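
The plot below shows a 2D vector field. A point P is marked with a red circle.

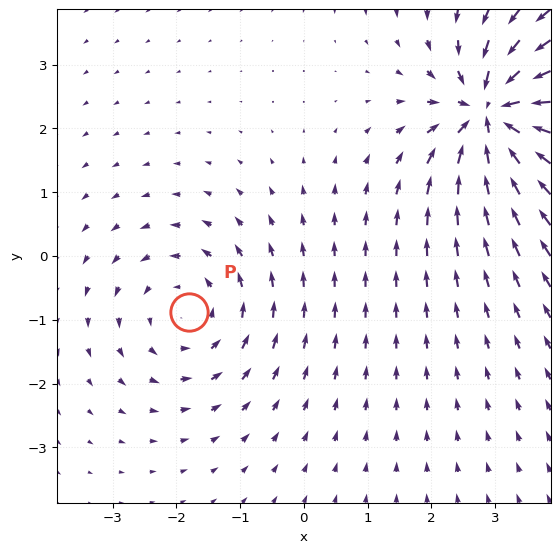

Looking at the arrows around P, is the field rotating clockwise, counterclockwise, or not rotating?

Near P at (-1.8, -0.9) the arrows circulate counterclockwise. The curl (z-component) there is about +3; positive curl means counterclockwise rotation.

counterclockwise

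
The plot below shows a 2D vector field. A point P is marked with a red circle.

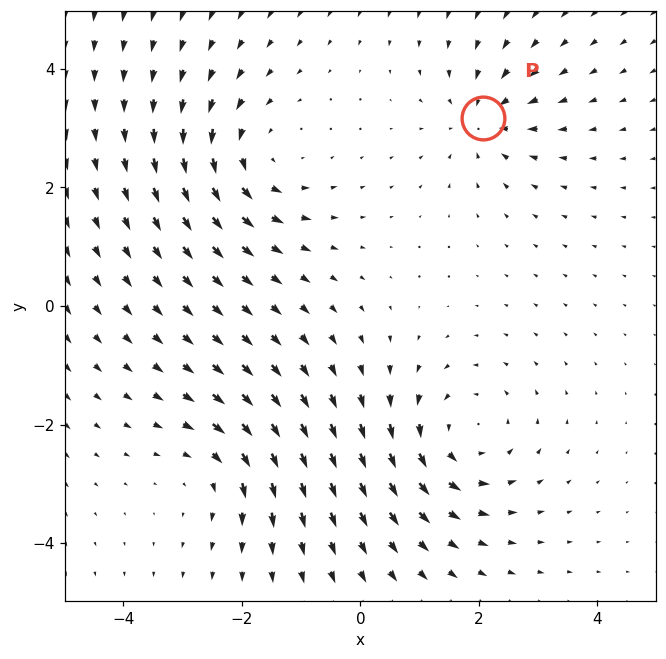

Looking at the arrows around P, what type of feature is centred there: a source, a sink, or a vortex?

sink

At P (2.1, 3.2) the arrows converge inward. Divergence about -4, curl ≈0 — negative divergence with near-zero curl is a sink.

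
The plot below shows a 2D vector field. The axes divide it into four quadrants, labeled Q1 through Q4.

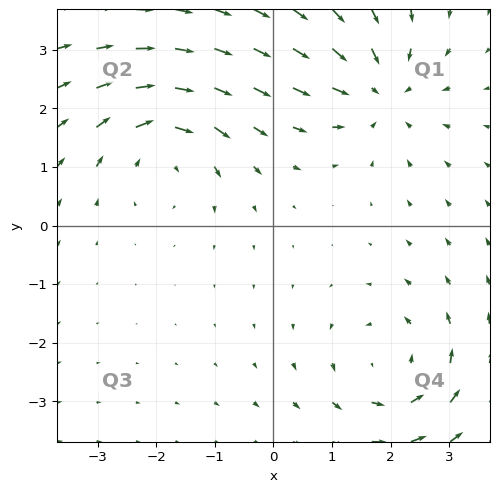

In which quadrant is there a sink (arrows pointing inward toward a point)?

Q1

The sink sits at approximately (1.8, 2.3), which lies in quadrant Q1. The divergence there is about -5, negative as expected for a sink.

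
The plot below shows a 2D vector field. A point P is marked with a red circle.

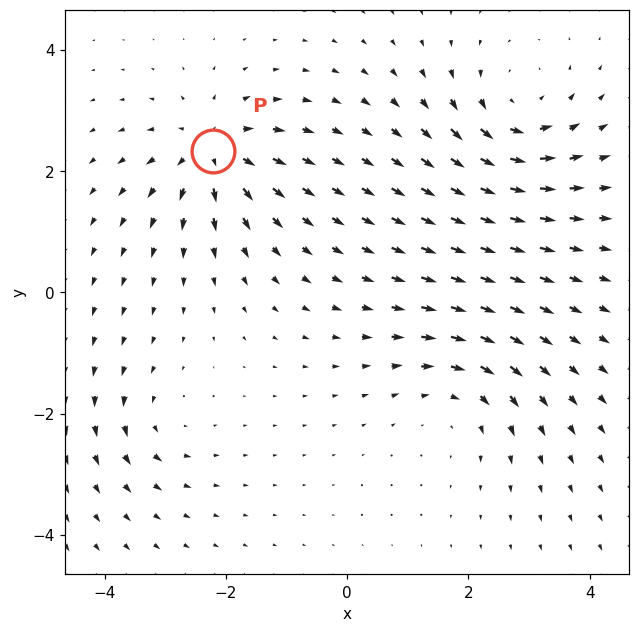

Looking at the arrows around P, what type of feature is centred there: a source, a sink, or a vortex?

source

At P (-2.2, 2.3) the arrows spread outward. Divergence about +6, curl ≈0 — positive divergence with near-zero curl is a source.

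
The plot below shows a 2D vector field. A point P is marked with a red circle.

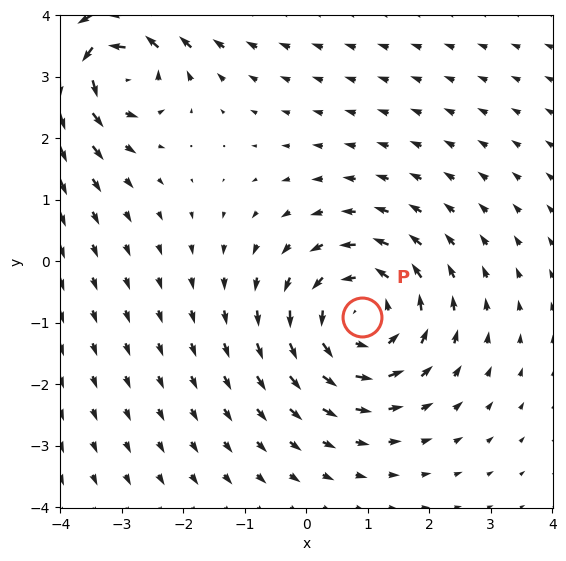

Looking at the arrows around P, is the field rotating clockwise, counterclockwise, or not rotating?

counterclockwise

Near P at (0.9, -0.9) the arrows circulate counterclockwise. The curl (z-component) there is about +3; positive curl means counterclockwise rotation.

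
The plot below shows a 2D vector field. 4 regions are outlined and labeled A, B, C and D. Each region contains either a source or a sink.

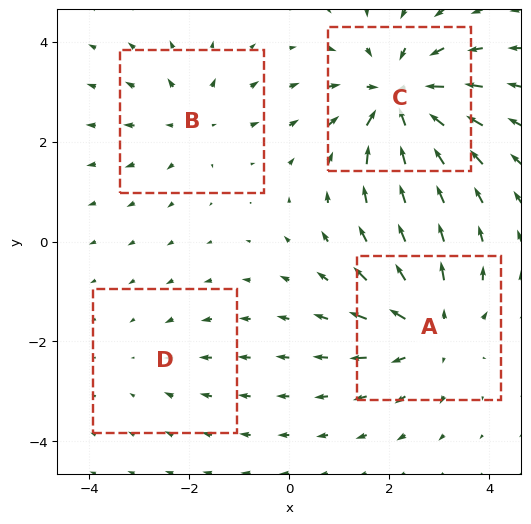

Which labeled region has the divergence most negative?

C

Divergence at each region's feature centre — A: about +5, B: about +3, C: about -7, D: about -2. Region C is most negative.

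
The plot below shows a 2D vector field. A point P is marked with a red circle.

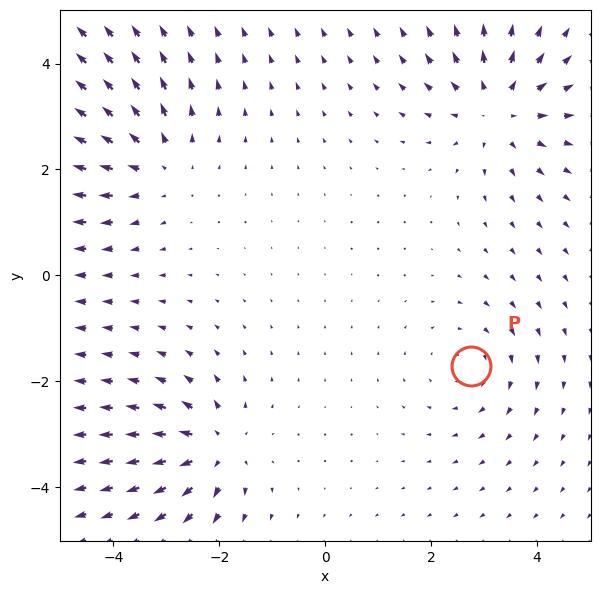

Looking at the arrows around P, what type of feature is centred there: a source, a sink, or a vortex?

vortex

At P (2.7, -1.7) the arrows circulate clockwise. Divergence ≈0, curl about -3 — near-zero divergence with nonzero curl is a vortex.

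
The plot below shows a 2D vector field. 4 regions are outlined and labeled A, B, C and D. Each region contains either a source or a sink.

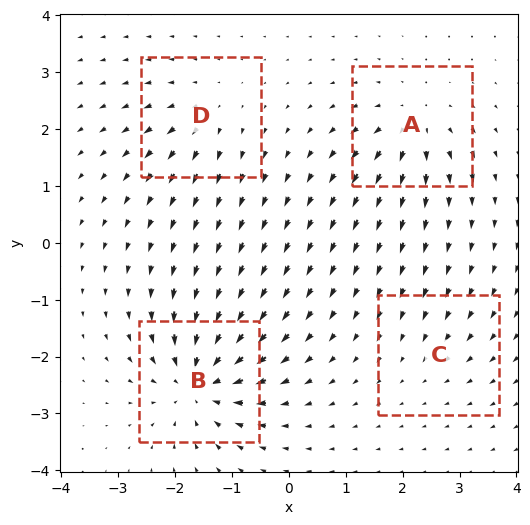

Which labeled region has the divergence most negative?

B

Divergence at each region's feature centre — A: about +6, B: about -9, C: about -3, D: about +4. Region B is most negative.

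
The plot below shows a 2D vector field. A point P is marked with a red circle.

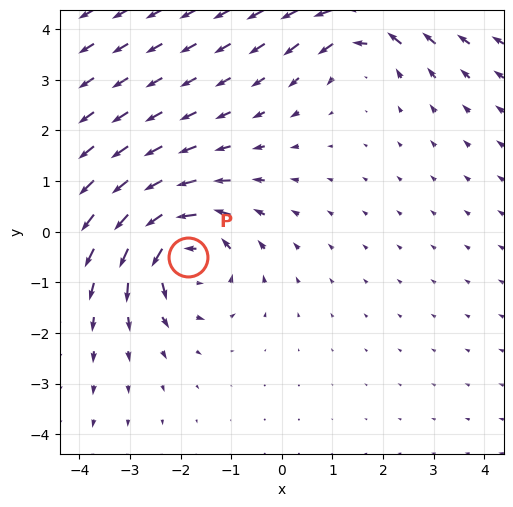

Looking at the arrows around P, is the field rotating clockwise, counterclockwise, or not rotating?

counterclockwise

Near P at (-1.9, -0.5) the arrows circulate counterclockwise. The curl (z-component) there is about +4; positive curl means counterclockwise rotation.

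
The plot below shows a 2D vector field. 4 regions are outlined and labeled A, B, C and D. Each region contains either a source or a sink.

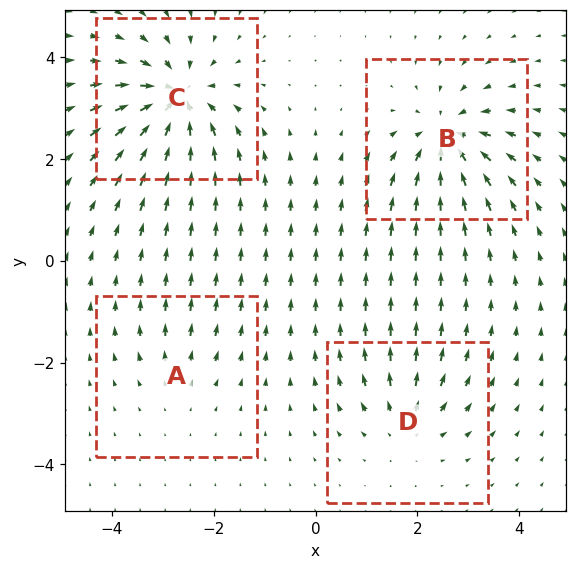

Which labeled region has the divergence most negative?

C

Divergence at each region's feature centre — A: about +2, B: about -7, C: about -8, D: about +4. Region C is most negative.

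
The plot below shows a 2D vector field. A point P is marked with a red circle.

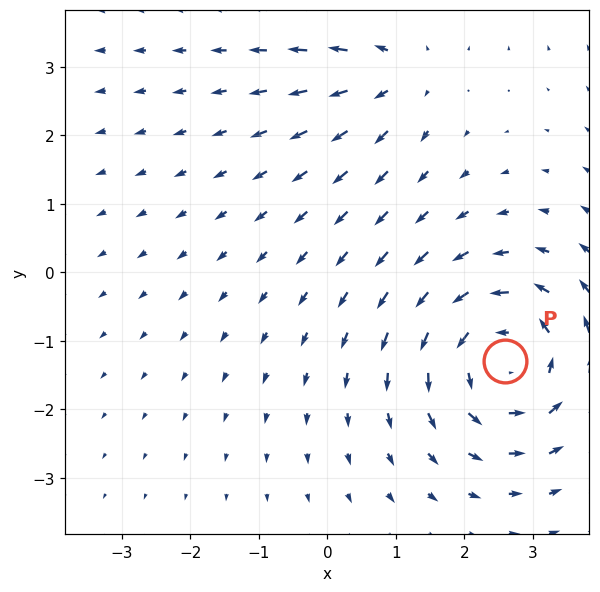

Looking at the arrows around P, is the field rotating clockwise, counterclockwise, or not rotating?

Near P at (2.6, -1.3) the arrows circulate counterclockwise. The curl (z-component) there is about +4; positive curl means counterclockwise rotation.

counterclockwise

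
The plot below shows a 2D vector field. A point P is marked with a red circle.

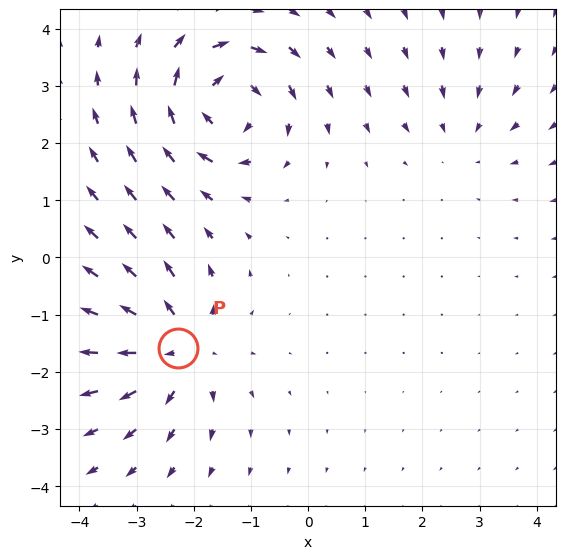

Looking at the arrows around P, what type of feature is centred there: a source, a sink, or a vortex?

source

At P (-2.3, -1.6) the arrows spread outward. Divergence about +5, curl ≈0 — positive divergence with near-zero curl is a source.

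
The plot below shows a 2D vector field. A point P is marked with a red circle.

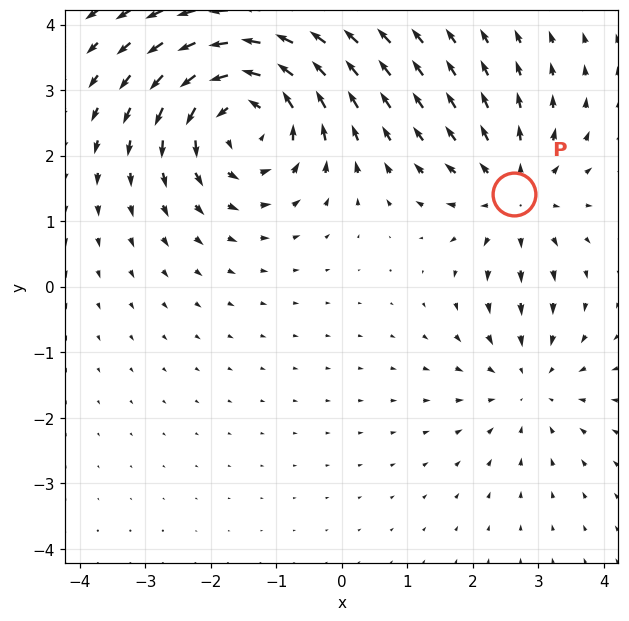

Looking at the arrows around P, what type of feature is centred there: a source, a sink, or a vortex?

At P (2.6, 1.4) the arrows spread outward. Divergence about +3, curl ≈0 — positive divergence with near-zero curl is a source.

source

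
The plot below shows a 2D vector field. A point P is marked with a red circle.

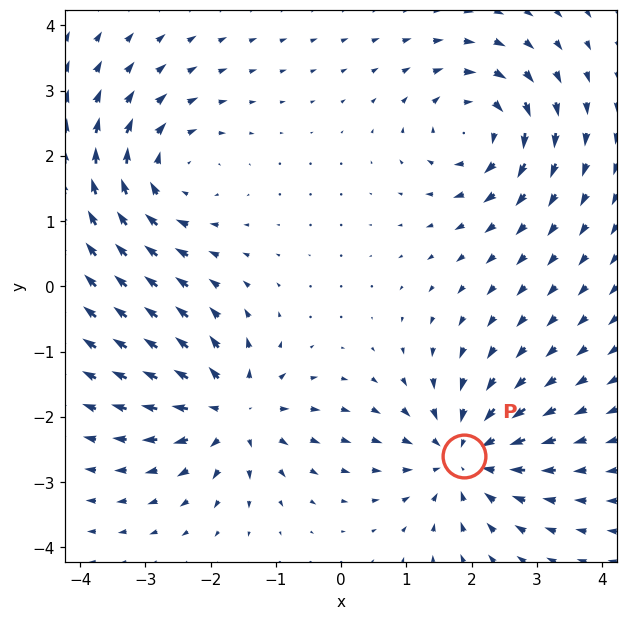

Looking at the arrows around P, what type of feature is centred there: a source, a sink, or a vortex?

At P (1.9, -2.6) the arrows converge inward. Divergence about -6, curl ≈0 — negative divergence with near-zero curl is a sink.

sink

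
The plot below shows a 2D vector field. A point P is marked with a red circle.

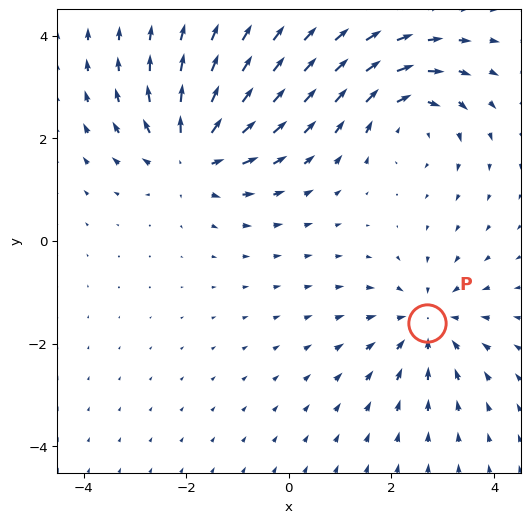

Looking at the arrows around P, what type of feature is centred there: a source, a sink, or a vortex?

sink

At P (2.7, -1.6) the arrows converge inward. Divergence about -3, curl ≈0 — negative divergence with near-zero curl is a sink.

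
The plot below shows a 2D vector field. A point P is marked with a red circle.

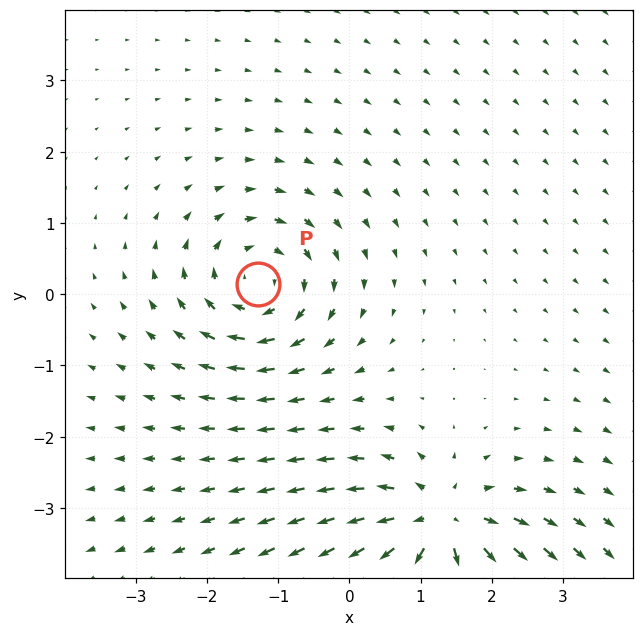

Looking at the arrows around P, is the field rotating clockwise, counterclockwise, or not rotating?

Near P at (-1.3, 0.1) the arrows circulate clockwise. The curl (z-component) there is about -5; negative curl means clockwise rotation.

clockwise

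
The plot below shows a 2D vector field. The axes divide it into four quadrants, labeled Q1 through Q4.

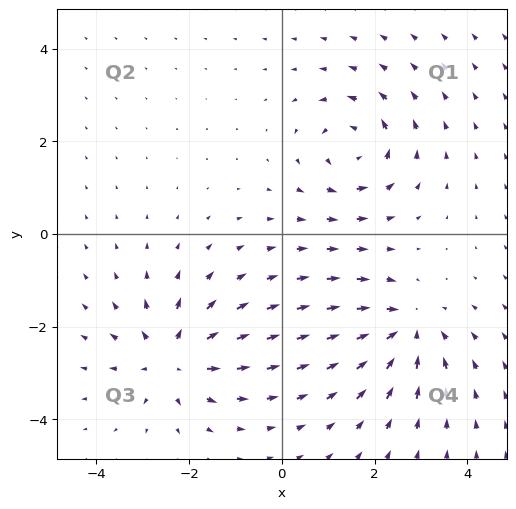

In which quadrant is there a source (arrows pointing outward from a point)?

The source sits at approximately (-2.3, -2.7), which lies in quadrant Q3. The divergence there is about +5, positive as expected for a source.

Q3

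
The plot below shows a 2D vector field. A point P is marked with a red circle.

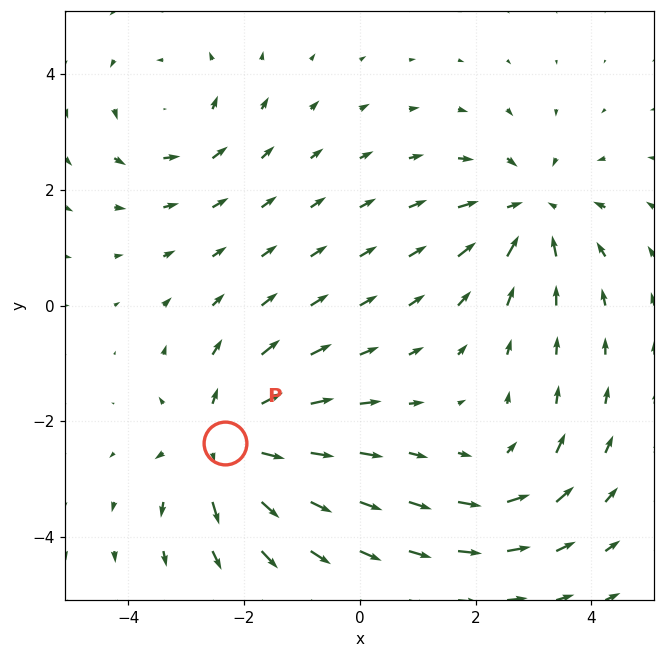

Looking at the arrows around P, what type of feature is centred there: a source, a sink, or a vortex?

source

At P (-2.3, -2.4) the arrows spread outward. Divergence about +5, curl ≈0 — positive divergence with near-zero curl is a source.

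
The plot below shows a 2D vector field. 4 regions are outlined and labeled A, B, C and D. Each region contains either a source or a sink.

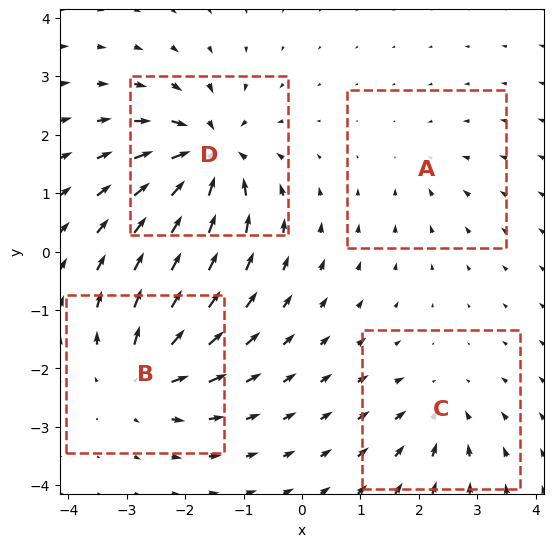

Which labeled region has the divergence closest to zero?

A

Divergence at each region's feature centre — A: about -3, B: about +7, C: about -4, D: about -9. Region A is closest to zero.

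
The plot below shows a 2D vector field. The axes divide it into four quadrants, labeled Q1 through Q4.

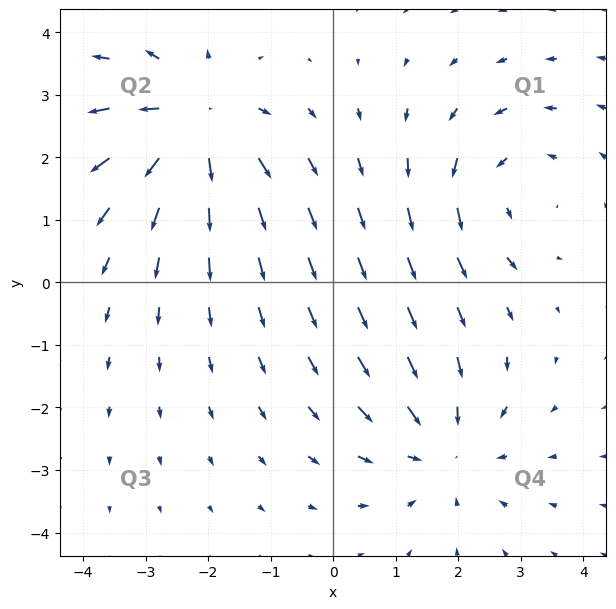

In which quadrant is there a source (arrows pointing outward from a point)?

Q2

The source sits at approximately (-2.2, 2.5), which lies in quadrant Q2. The divergence there is about +5, positive as expected for a source.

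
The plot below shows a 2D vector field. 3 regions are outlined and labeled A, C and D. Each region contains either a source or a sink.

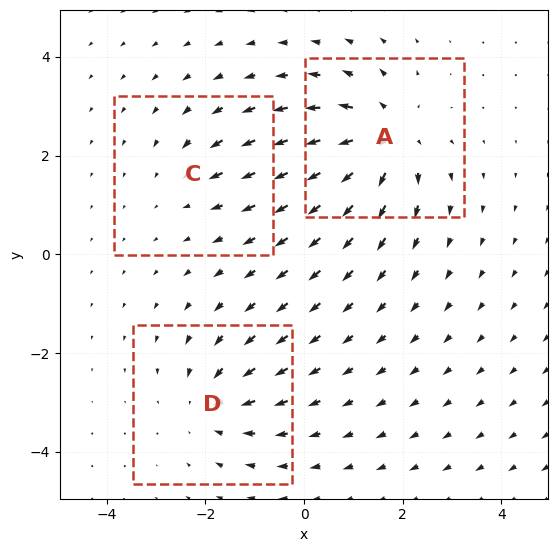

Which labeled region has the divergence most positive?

A

Divergence at each region's feature centre — A: about +5, C: about -2, D: about -3. Region A is most positive.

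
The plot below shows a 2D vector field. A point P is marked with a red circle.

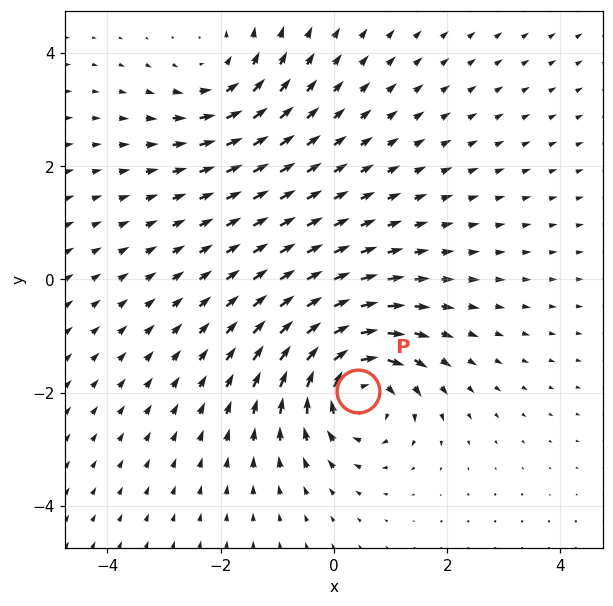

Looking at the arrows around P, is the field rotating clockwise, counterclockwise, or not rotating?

clockwise

Near P at (0.4, -2.0) the arrows circulate clockwise. The curl (z-component) there is about -5; negative curl means clockwise rotation.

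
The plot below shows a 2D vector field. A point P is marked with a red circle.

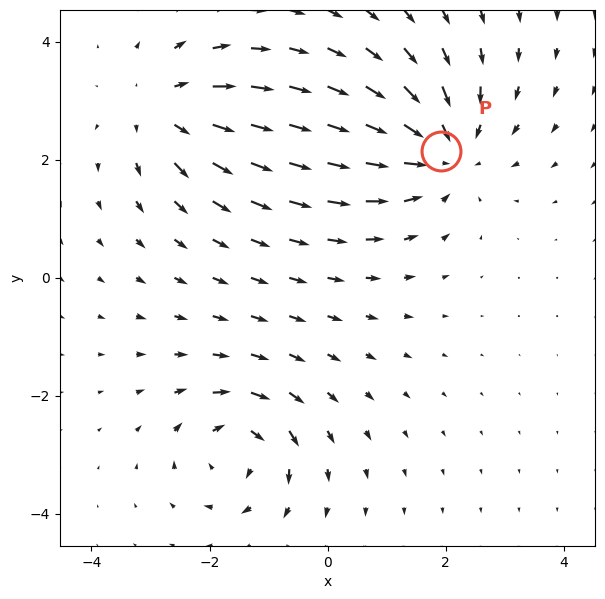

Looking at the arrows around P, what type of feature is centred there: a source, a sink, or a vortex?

At P (1.9, 2.1) the arrows converge inward. Divergence about -4, curl ≈0 — negative divergence with near-zero curl is a sink.

sink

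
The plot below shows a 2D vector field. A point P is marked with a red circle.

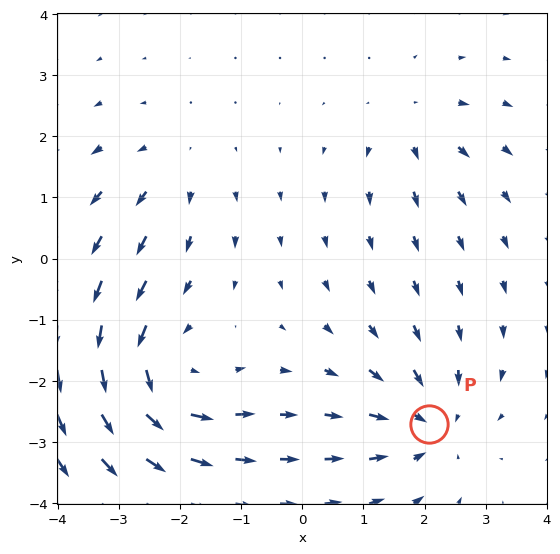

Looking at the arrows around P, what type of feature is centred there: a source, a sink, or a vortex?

sink

At P (2.1, -2.7) the arrows converge inward. Divergence about -4, curl ≈0 — negative divergence with near-zero curl is a sink.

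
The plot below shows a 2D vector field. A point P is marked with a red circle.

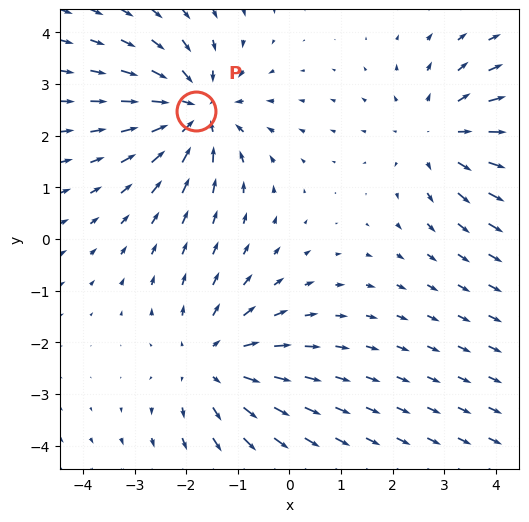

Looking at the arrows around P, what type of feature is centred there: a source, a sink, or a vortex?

At P (-1.8, 2.5) the arrows converge inward. Divergence about -3, curl ≈0 — negative divergence with near-zero curl is a sink.

sink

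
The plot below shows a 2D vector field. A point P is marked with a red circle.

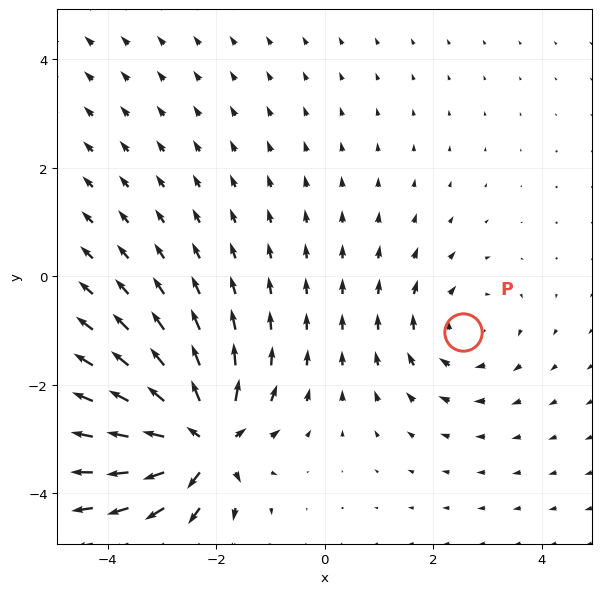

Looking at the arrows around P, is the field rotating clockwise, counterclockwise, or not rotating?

clockwise

Near P at (2.5, -1.0) the arrows circulate clockwise. The curl (z-component) there is about -3; negative curl means clockwise rotation.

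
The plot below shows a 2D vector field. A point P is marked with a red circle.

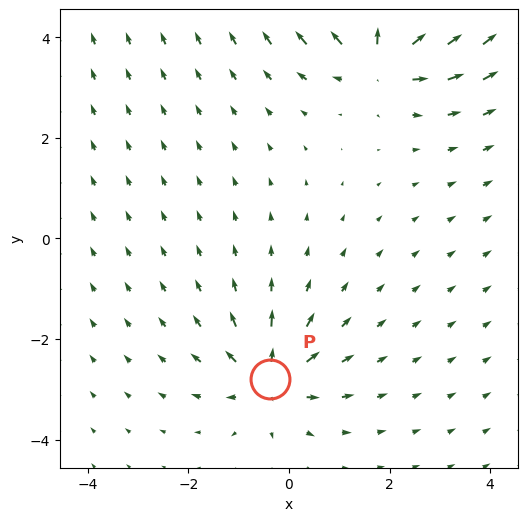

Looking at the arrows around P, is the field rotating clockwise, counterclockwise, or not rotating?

not rotating

Near P at (-0.4, -2.8) the arrows show no circulation. The curl there is ≈0.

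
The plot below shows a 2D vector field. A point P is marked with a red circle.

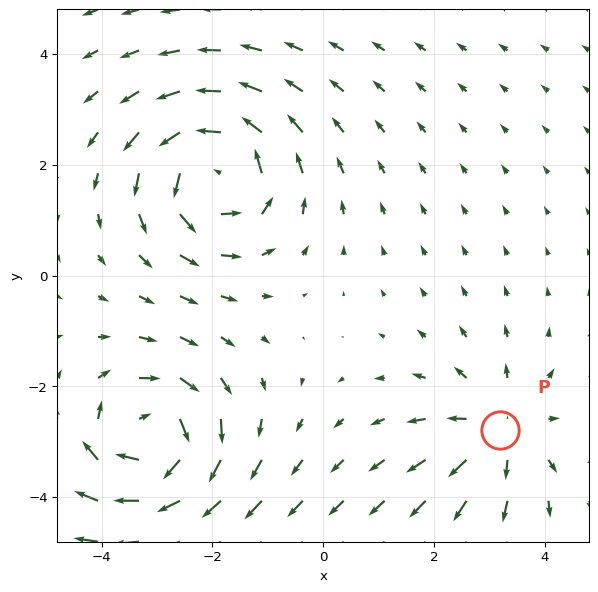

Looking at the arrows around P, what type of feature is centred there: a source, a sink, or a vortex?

source

At P (3.2, -2.8) the arrows spread outward. Divergence about +3, curl ≈0 — positive divergence with near-zero curl is a source.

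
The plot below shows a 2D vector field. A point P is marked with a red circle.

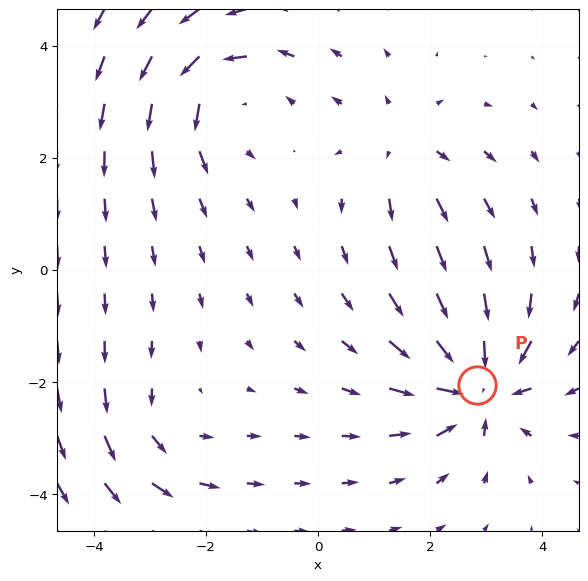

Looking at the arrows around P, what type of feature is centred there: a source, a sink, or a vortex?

At P (2.8, -2.1) the arrows converge inward. Divergence about -7, curl ≈0 — negative divergence with near-zero curl is a sink.

sink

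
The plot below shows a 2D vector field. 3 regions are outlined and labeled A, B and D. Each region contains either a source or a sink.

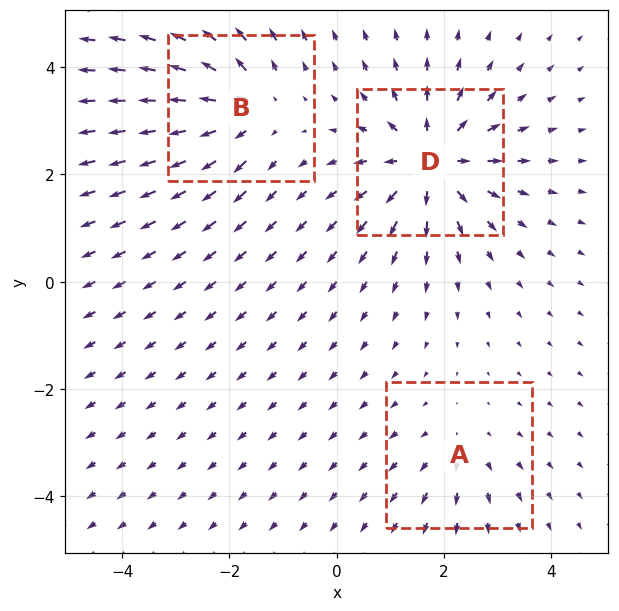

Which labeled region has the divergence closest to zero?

A

Divergence at each region's feature centre — A: about +2, B: about +4, D: about +5. Region A is closest to zero.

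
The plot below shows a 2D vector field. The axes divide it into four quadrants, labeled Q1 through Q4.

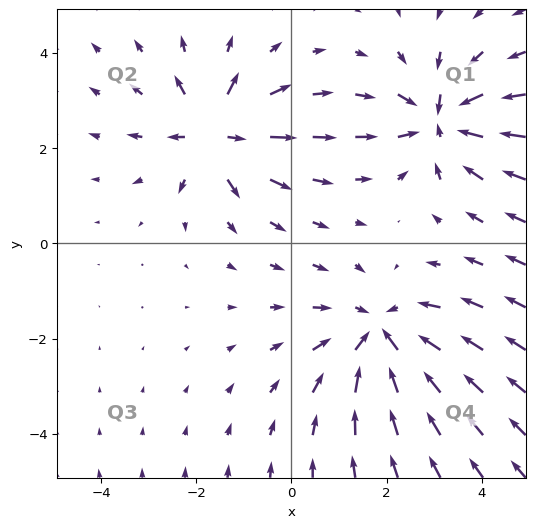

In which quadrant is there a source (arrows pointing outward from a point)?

The source sits at approximately (-1.6, 2.3), which lies in quadrant Q2. The divergence there is about +6, positive as expected for a source.

Q2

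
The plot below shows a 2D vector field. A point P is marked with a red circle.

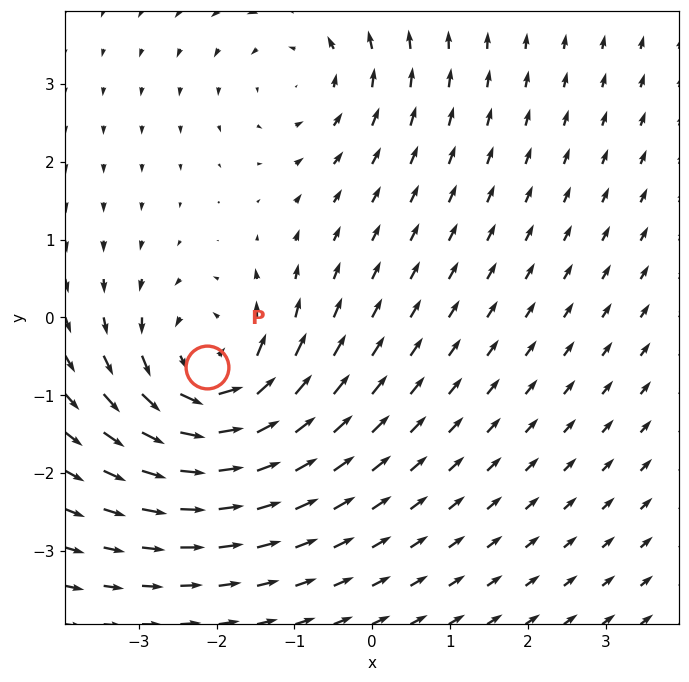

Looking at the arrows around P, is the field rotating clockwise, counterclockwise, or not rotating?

counterclockwise

Near P at (-2.1, -0.6) the arrows circulate counterclockwise. The curl (z-component) there is about +4; positive curl means counterclockwise rotation.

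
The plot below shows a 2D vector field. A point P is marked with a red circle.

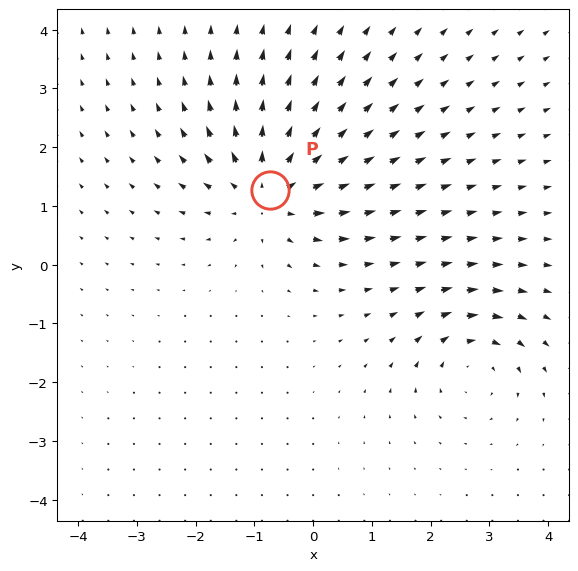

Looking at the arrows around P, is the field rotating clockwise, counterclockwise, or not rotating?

Near P at (-0.7, 1.3) the arrows show no circulation. The curl there is ≈0.

not rotating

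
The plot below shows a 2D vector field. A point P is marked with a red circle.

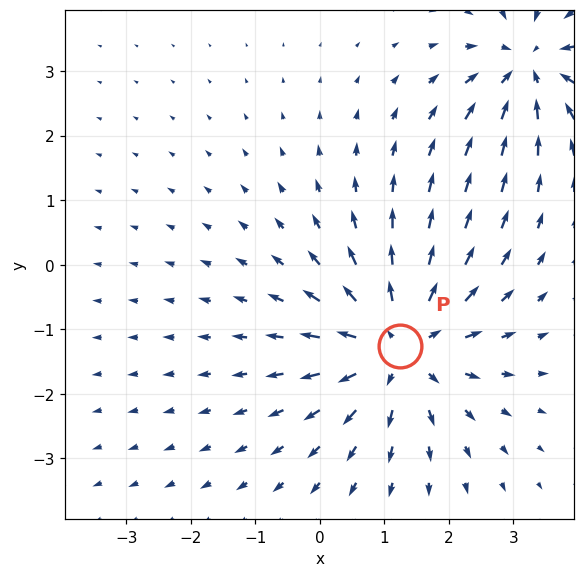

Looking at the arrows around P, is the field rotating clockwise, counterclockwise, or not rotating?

not rotating

Near P at (1.2, -1.3) the arrows show no circulation. The curl there is ≈0.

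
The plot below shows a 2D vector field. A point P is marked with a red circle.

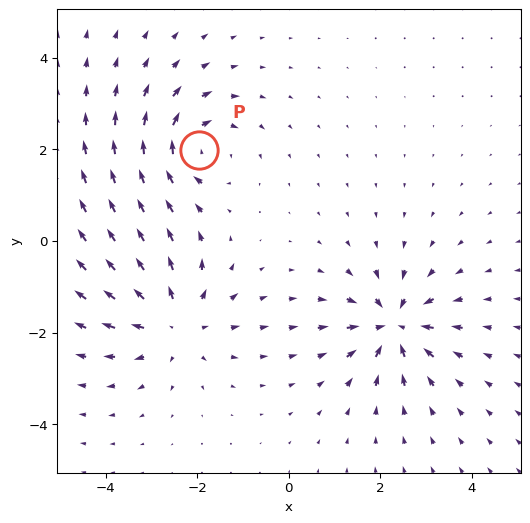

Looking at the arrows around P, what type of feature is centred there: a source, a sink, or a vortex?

vortex

At P (-2.0, 2.0) the arrows circulate clockwise. Divergence ≈0, curl about -3 — near-zero divergence with nonzero curl is a vortex.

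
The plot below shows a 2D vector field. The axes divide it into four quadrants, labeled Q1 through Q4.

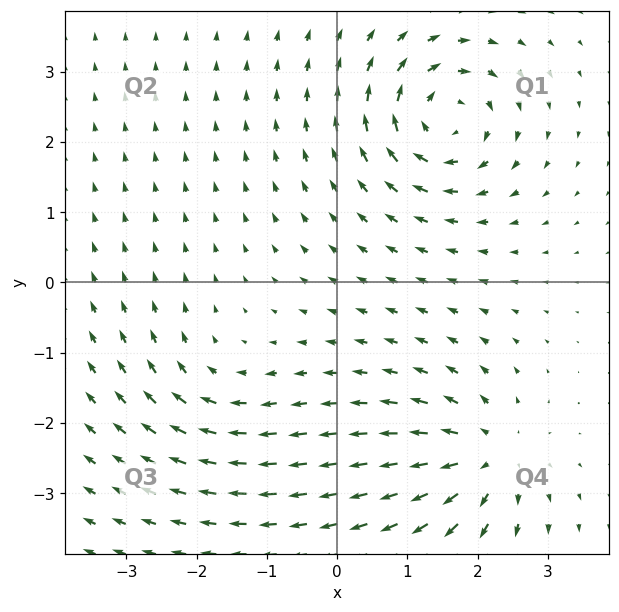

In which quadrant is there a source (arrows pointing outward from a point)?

Q4

The source sits at approximately (2.1, -2.5), which lies in quadrant Q4. The divergence there is about +5, positive as expected for a source.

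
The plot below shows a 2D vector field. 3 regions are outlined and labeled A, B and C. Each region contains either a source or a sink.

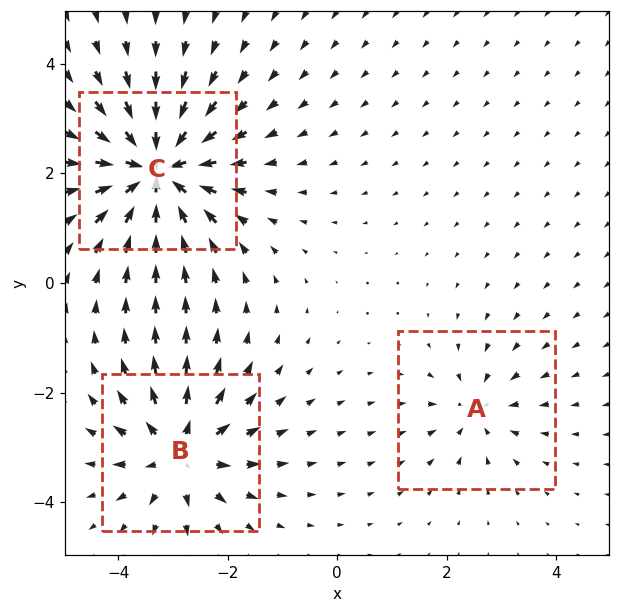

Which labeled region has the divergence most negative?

C

Divergence at each region's feature centre — A: about -3, B: about +4, C: about -6. Region C is most negative.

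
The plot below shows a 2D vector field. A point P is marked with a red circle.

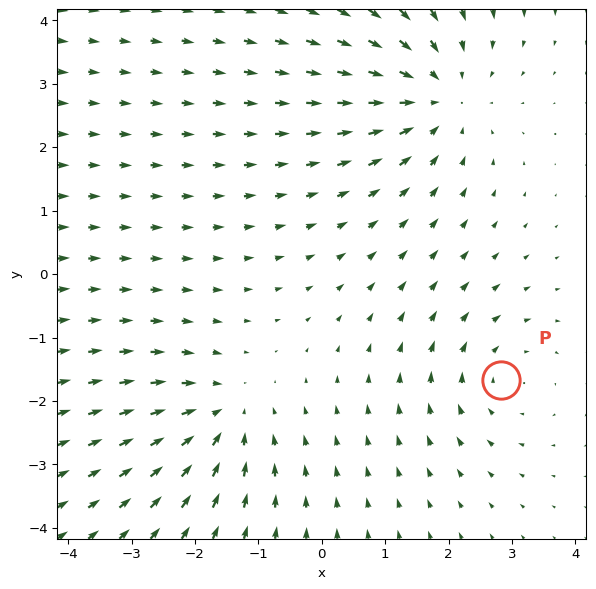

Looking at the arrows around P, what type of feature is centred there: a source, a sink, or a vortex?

vortex

At P (2.8, -1.7) the arrows circulate clockwise. Divergence ≈0, curl about -2 — near-zero divergence with nonzero curl is a vortex.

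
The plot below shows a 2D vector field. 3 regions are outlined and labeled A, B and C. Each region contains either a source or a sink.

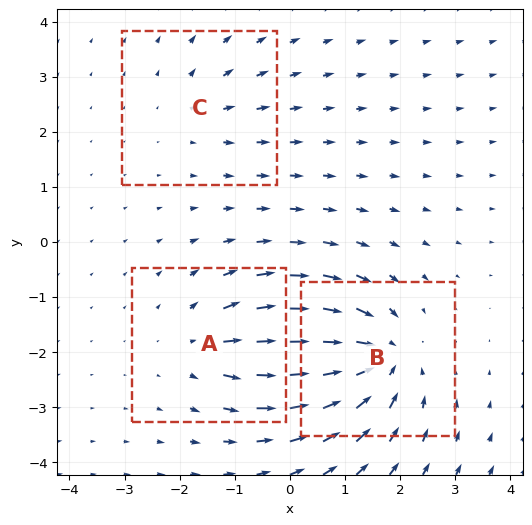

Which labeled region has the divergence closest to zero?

Divergence at each region's feature centre — A: about +3, B: about -5, C: about +2. Region C is closest to zero.

C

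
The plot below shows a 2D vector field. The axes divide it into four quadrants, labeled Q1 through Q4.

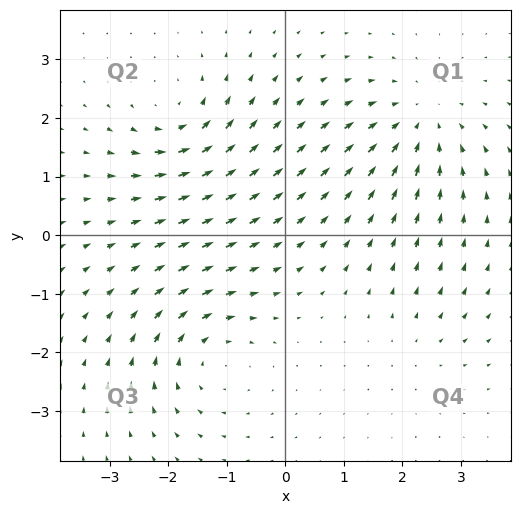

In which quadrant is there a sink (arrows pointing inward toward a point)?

Q1

The sink sits at approximately (2.3, 1.9), which lies in quadrant Q1. The divergence there is about -4, negative as expected for a sink.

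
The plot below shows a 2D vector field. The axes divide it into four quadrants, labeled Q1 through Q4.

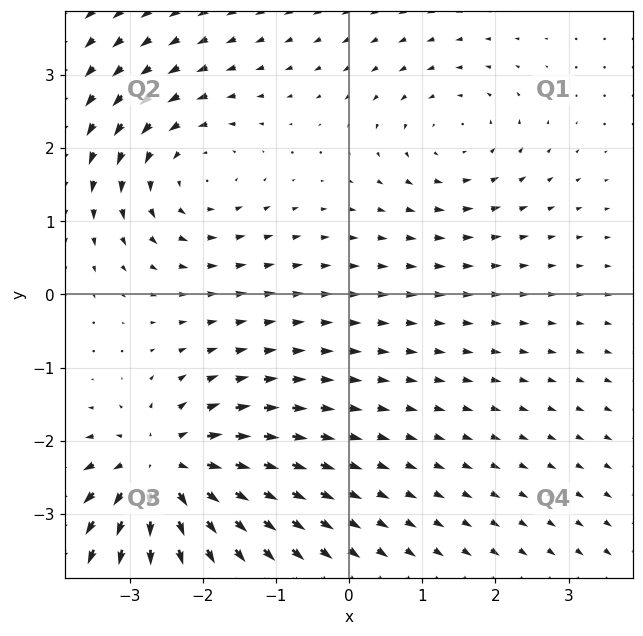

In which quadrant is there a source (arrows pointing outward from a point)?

The source sits at approximately (-2.5, -2.4), which lies in quadrant Q3. The divergence there is about +5, positive as expected for a source.

Q3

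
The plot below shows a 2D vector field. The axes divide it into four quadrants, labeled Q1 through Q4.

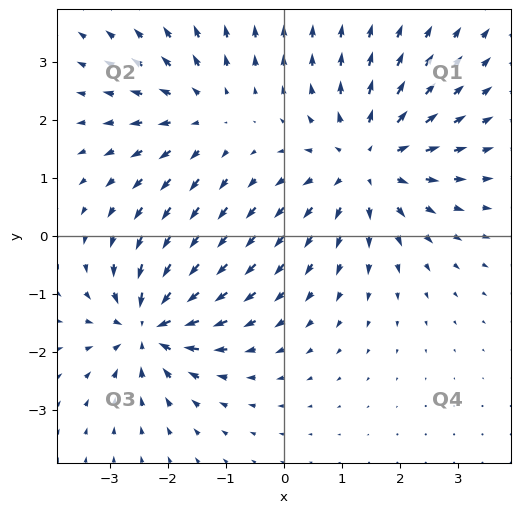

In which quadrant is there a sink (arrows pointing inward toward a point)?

Q3

The sink sits at approximately (-2.3, -1.6), which lies in quadrant Q3. The divergence there is about -6, negative as expected for a sink.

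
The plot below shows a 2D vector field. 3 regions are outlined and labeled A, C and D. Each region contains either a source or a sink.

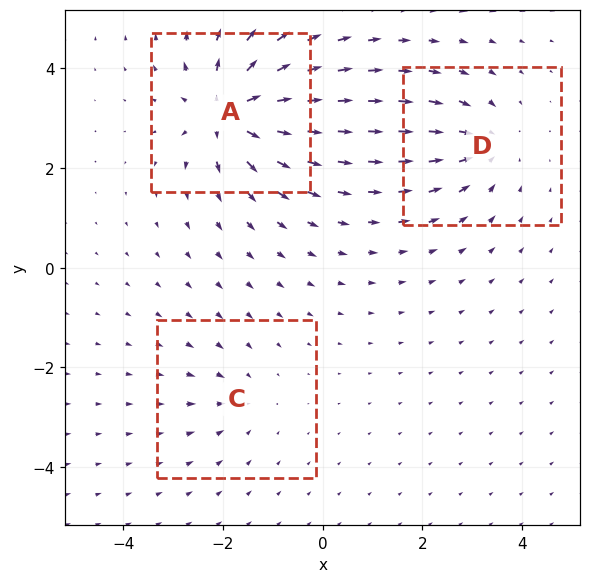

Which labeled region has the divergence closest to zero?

Divergence at each region's feature centre — A: about +5, C: about -2, D: about -3. Region C is closest to zero.

C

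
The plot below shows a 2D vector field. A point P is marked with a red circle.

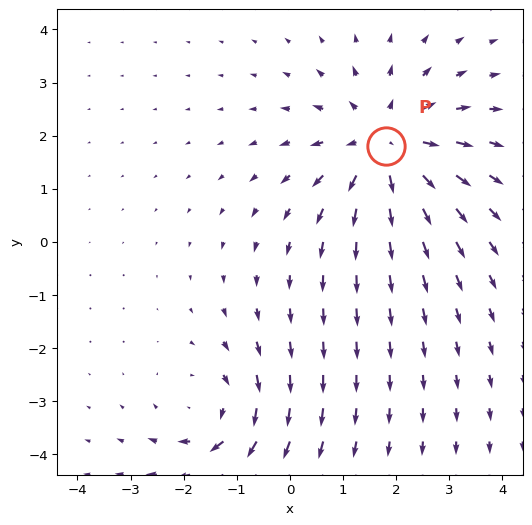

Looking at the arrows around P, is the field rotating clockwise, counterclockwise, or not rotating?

not rotating

Near P at (1.8, 1.8) the arrows show no circulation. The curl there is ≈0.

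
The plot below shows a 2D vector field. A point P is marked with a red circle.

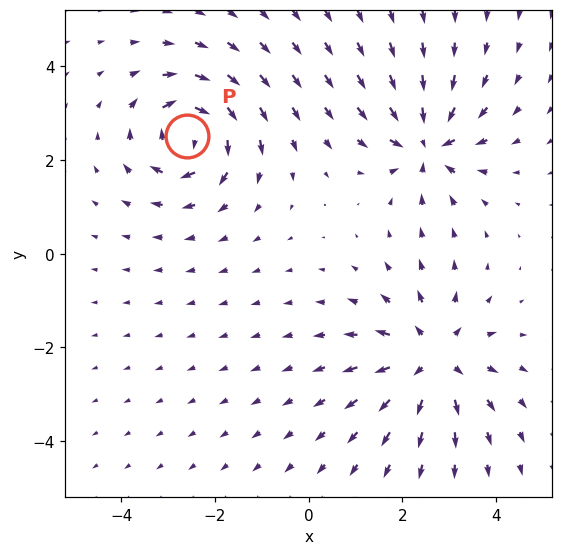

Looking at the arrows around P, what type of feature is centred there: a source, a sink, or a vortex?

vortex

At P (-2.6, 2.5) the arrows circulate clockwise. Divergence ≈0, curl about -7 — near-zero divergence with nonzero curl is a vortex.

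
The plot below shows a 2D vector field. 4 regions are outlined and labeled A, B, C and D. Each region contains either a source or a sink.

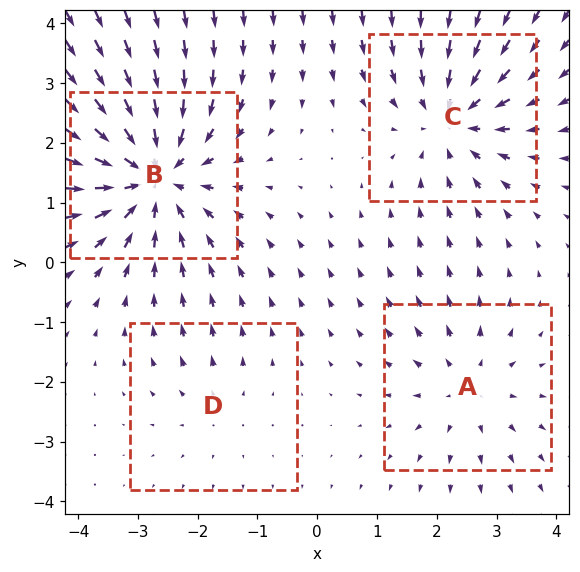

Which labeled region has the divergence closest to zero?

D

Divergence at each region's feature centre — A: about +3, B: about -6, C: about -4, D: about +2. Region D is closest to zero.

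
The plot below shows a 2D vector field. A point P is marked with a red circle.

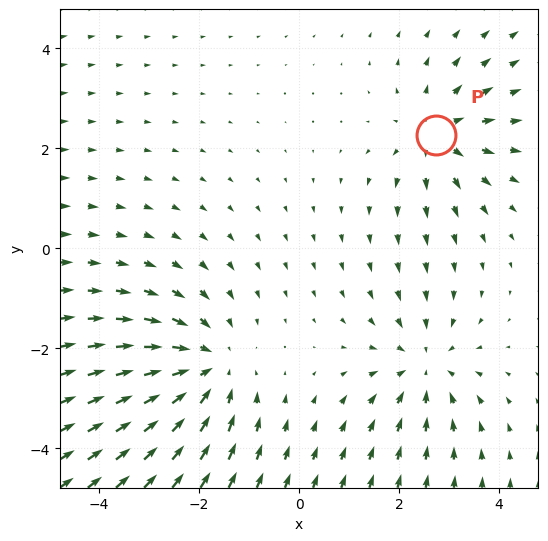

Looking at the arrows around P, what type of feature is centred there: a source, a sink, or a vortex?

source

At P (2.7, 2.3) the arrows spread outward. Divergence about +3, curl ≈0 — positive divergence with near-zero curl is a source.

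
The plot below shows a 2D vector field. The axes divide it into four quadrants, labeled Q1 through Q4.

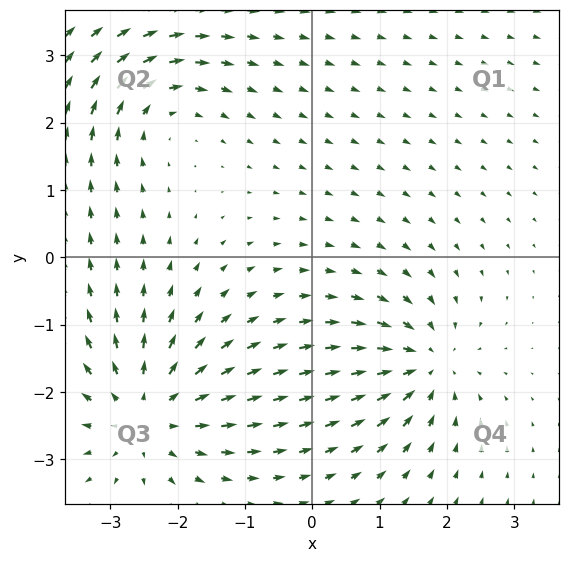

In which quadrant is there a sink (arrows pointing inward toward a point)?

The sink sits at approximately (1.7, -1.6), which lies in quadrant Q4. The divergence there is about -4, negative as expected for a sink.

Q4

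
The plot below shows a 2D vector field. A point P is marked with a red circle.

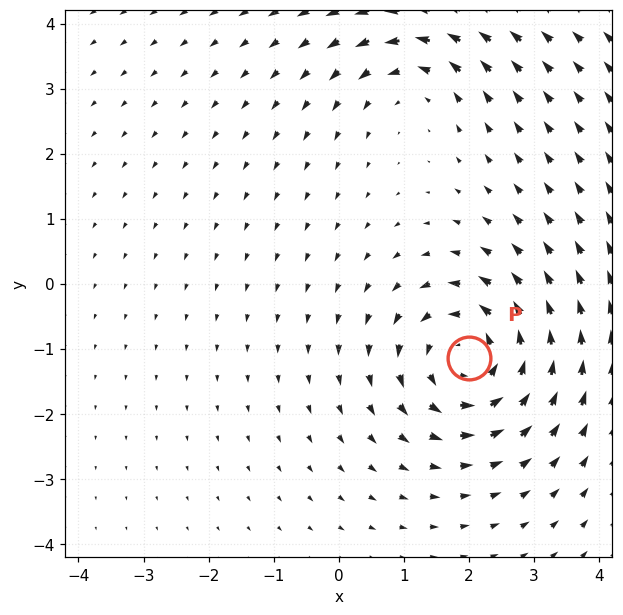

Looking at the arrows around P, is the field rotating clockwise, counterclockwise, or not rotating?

Near P at (2.0, -1.1) the arrows circulate counterclockwise. The curl (z-component) there is about +5; positive curl means counterclockwise rotation.

counterclockwise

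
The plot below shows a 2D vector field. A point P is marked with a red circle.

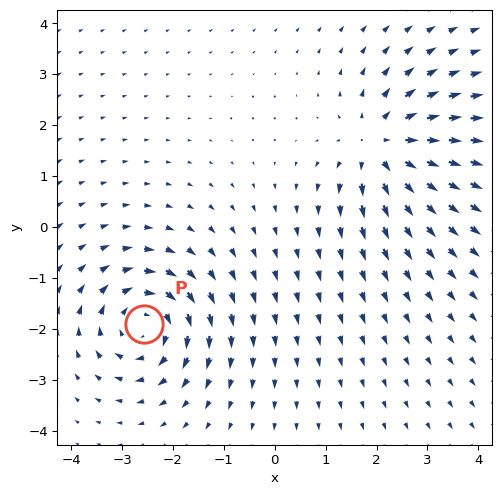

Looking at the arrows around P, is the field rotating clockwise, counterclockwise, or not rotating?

clockwise

Near P at (-2.6, -1.9) the arrows circulate clockwise. The curl (z-component) there is about -5; negative curl means clockwise rotation.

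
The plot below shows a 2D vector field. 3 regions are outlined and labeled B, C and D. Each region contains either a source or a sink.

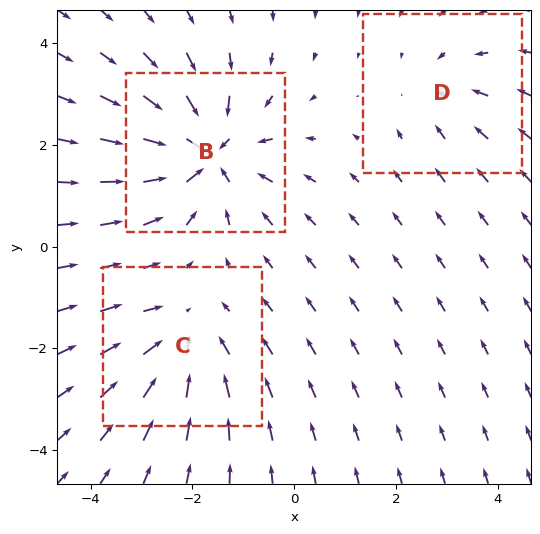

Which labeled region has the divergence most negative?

B

Divergence at each region's feature centre — B: about -5, C: about -3, D: about -2. Region B is most negative.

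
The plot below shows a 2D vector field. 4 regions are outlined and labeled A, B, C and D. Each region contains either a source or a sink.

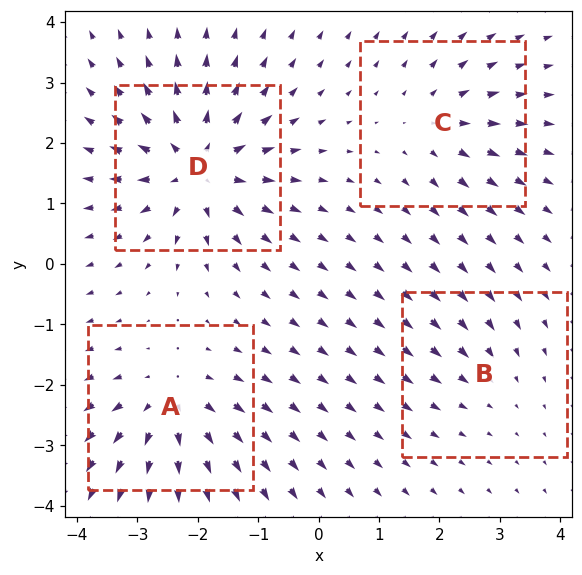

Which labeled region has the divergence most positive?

Divergence at each region's feature centre — A: about +5, B: about -2, C: about +4, D: about +8. Region D is most positive.

D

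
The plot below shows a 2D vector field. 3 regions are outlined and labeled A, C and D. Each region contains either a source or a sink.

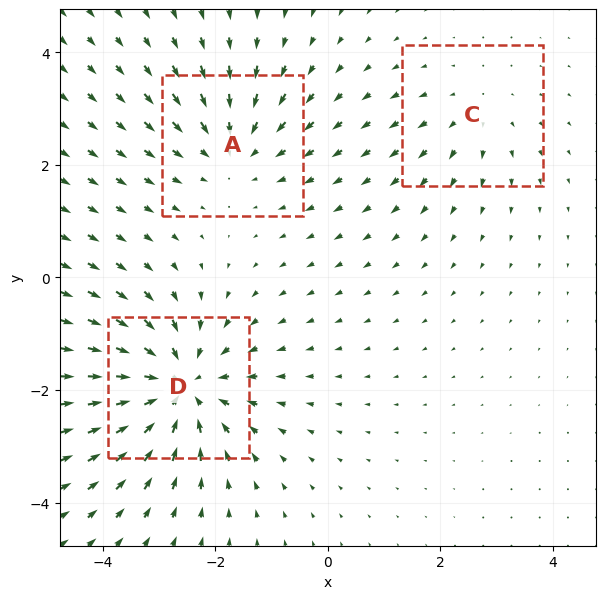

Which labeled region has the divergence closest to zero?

Divergence at each region's feature centre — A: about -3, C: about +2, D: about -5. Region C is closest to zero.

C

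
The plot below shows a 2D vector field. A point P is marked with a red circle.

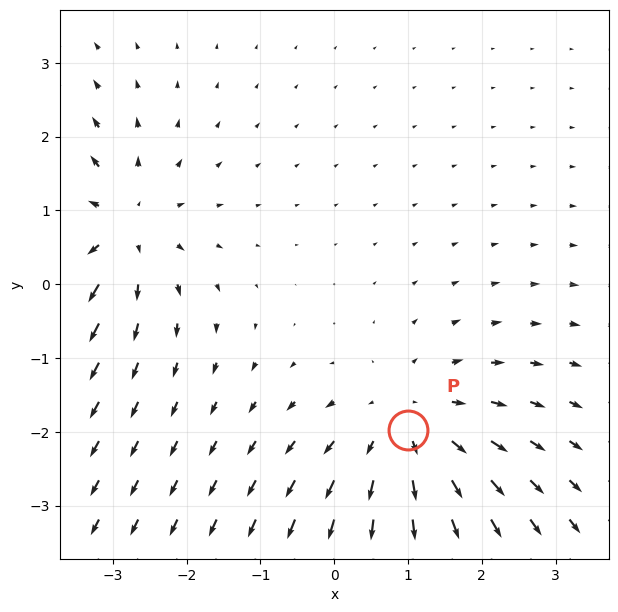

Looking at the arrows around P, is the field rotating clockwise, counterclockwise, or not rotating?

Near P at (1.0, -2.0) the arrows show no circulation. The curl there is ≈0.

not rotating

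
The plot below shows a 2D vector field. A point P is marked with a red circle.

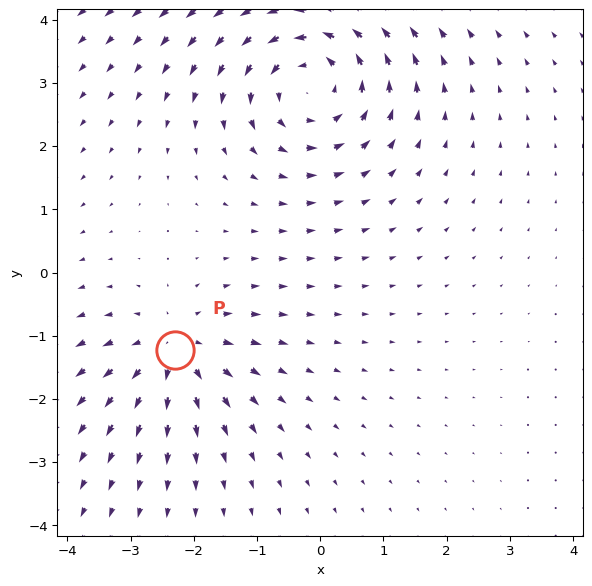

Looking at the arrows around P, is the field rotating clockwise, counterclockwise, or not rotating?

Near P at (-2.3, -1.2) the arrows show no circulation. The curl there is ≈0.

not rotating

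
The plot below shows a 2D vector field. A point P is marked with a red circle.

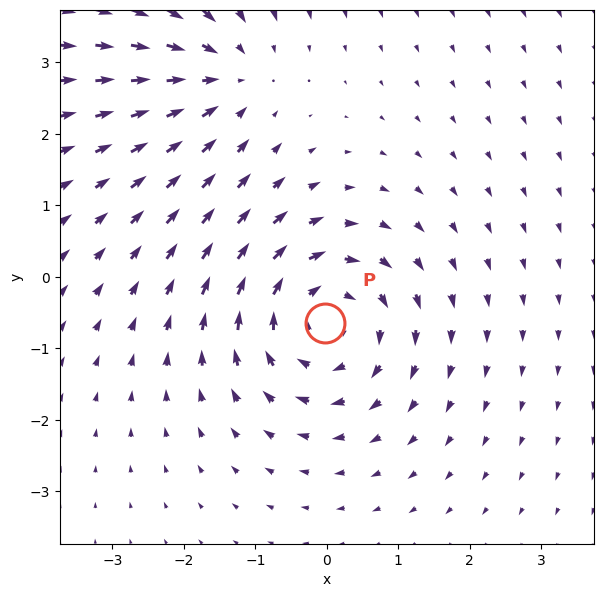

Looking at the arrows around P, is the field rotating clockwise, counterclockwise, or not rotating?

clockwise

Near P at (-0.0, -0.7) the arrows circulate clockwise. The curl (z-component) there is about -4; negative curl means clockwise rotation.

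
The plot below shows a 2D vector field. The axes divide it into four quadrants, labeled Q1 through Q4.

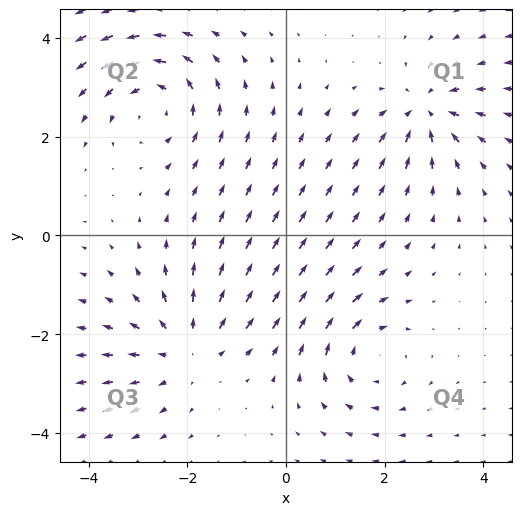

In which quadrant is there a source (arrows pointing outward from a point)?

The source sits at approximately (-2.0, -2.3), which lies in quadrant Q3. The divergence there is about +3, positive as expected for a source.

Q3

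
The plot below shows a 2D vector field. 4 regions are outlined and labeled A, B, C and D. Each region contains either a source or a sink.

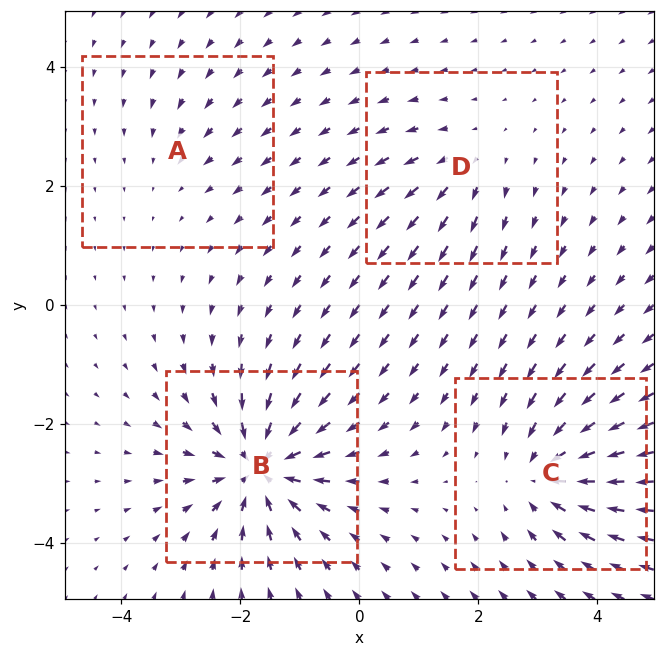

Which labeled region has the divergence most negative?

B

Divergence at each region's feature centre — A: about -2, B: about -8, C: about -6, D: about +3. Region B is most negative.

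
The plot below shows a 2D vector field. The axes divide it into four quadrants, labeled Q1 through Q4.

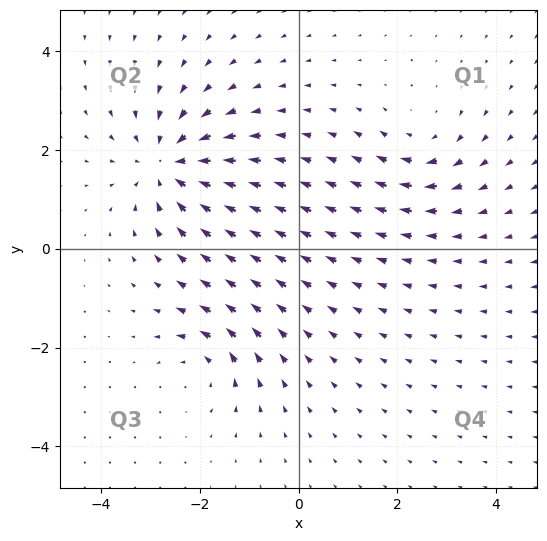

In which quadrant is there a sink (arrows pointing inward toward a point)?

Q2

The sink sits at approximately (-2.6, 1.7), which lies in quadrant Q2. The divergence there is about -5, negative as expected for a sink.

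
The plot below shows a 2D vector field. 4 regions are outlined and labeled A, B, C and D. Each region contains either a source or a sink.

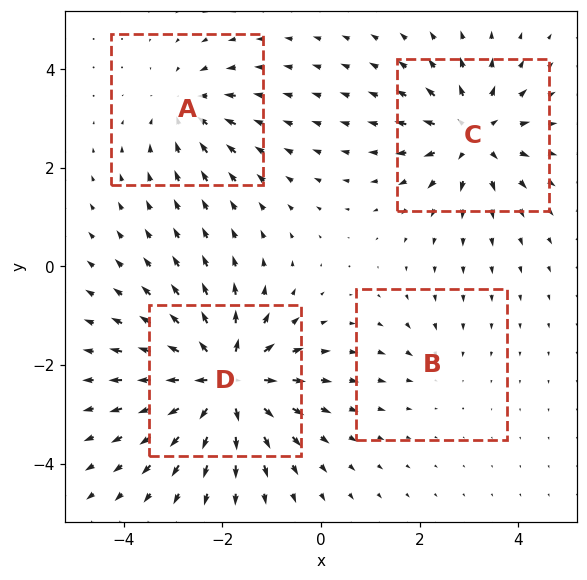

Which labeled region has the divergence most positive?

D

Divergence at each region's feature centre — A: about -4, B: about -2, C: about +6, D: about +8. Region D is most positive.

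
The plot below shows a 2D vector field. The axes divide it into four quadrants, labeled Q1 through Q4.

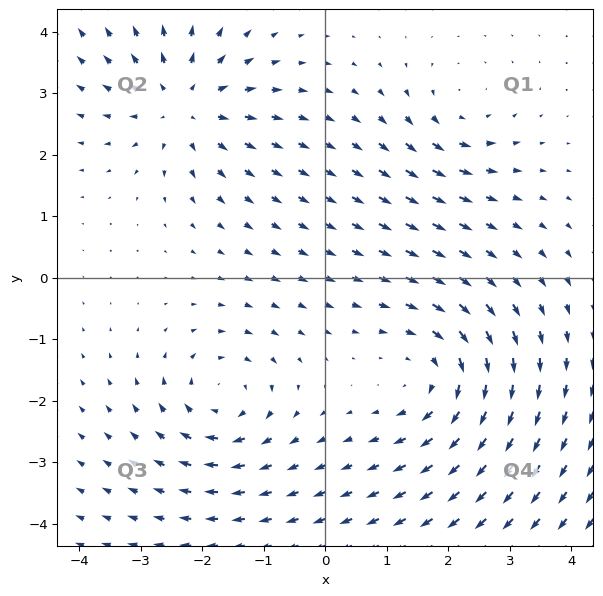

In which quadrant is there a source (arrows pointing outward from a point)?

The source sits at approximately (-2.3, 2.8), which lies in quadrant Q2. The divergence there is about +5, positive as expected for a source.

Q2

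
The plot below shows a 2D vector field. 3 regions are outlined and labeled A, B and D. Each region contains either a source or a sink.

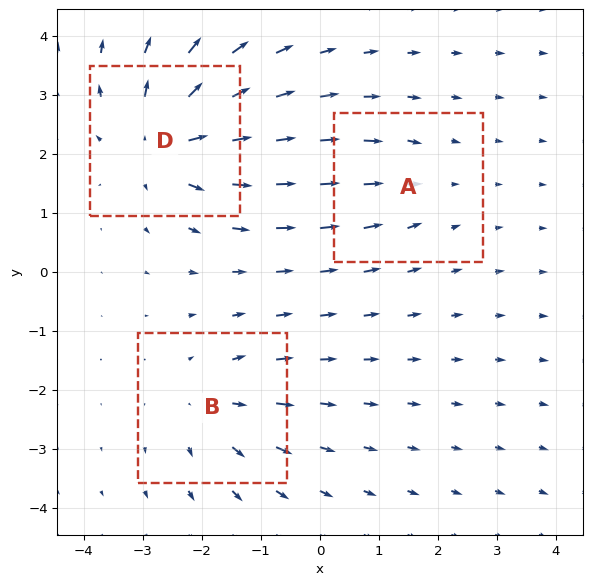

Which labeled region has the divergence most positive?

Divergence at each region's feature centre — A: about -2, B: about +3, D: about +5. Region D is most positive.

D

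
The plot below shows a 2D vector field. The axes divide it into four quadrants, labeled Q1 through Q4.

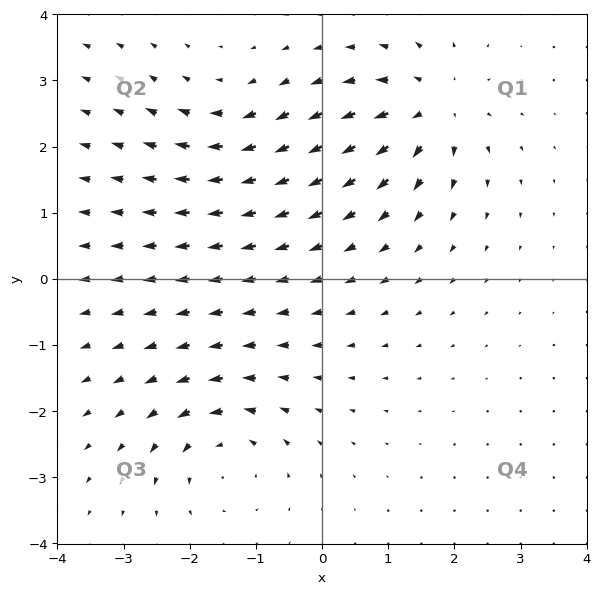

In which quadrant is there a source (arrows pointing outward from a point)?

The source sits at approximately (1.7, 2.6), which lies in quadrant Q1. The divergence there is about +4, positive as expected for a source.

Q1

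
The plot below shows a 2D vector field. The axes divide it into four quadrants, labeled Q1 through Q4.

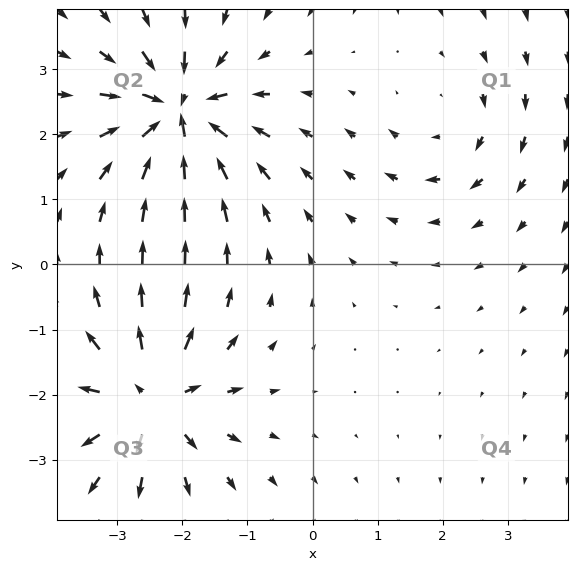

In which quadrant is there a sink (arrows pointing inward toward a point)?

The sink sits at approximately (-2.1, 2.3), which lies in quadrant Q2. The divergence there is about -7, negative as expected for a sink.

Q2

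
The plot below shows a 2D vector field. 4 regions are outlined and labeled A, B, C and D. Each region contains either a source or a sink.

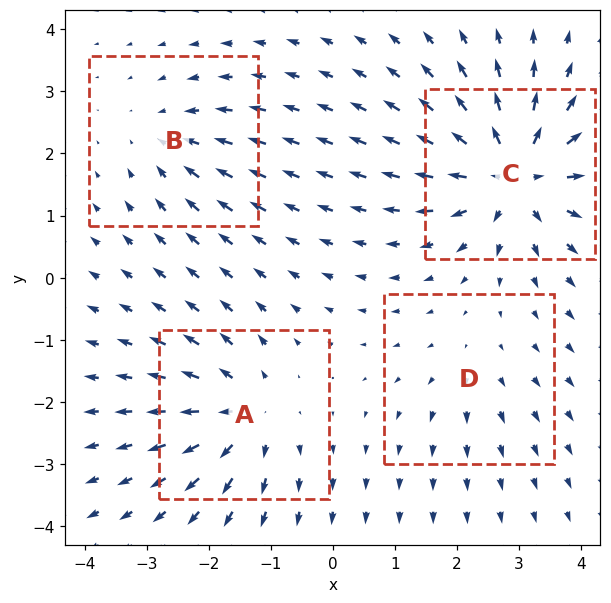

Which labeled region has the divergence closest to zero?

D

Divergence at each region's feature centre — A: about +5, B: about -3, C: about +8, D: about +2. Region D is closest to zero.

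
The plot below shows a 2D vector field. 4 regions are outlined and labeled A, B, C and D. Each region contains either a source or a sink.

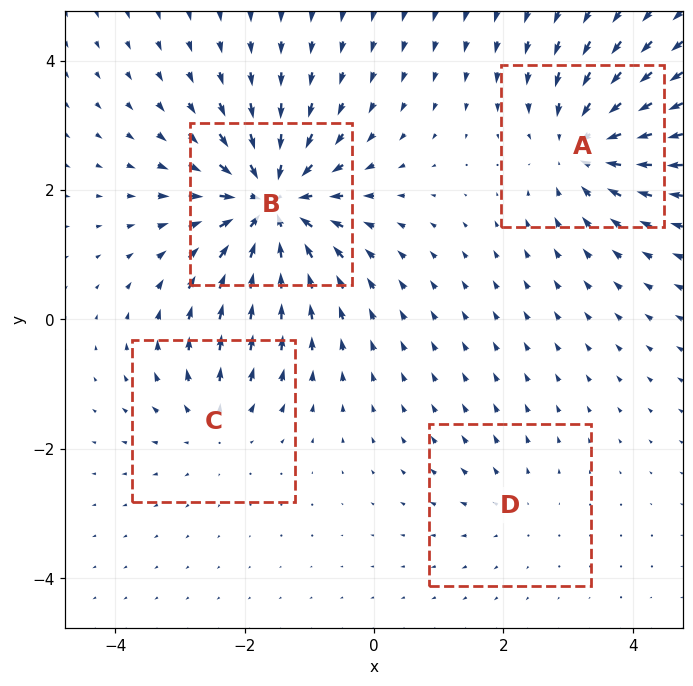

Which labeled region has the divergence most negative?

B

Divergence at each region's feature centre — A: about -6, B: about -8, C: about +4, D: about +2. Region B is most negative.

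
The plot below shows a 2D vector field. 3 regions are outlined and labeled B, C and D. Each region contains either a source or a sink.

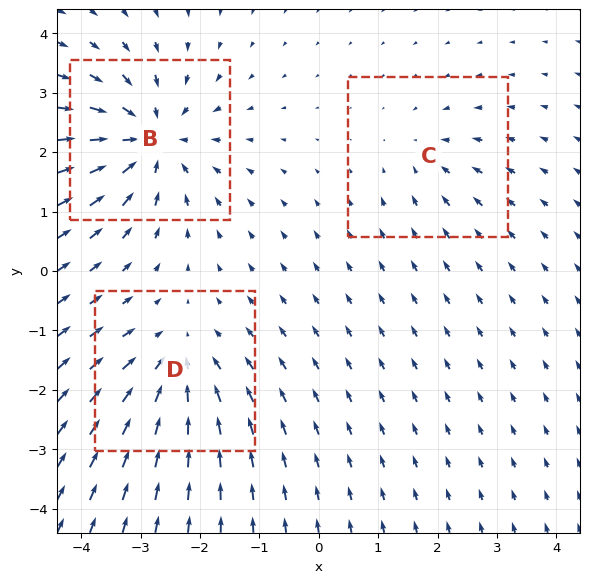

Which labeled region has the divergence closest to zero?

Divergence at each region's feature centre — B: about -5, C: about -2, D: about -4. Region C is closest to zero.

C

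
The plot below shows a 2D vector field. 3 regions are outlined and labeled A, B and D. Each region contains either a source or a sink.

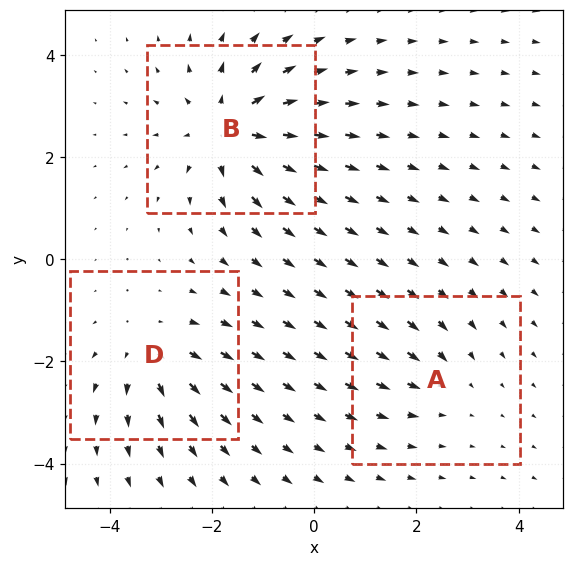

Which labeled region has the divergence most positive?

Divergence at each region's feature centre — A: about -2, B: about +5, D: about +3. Region B is most positive.

B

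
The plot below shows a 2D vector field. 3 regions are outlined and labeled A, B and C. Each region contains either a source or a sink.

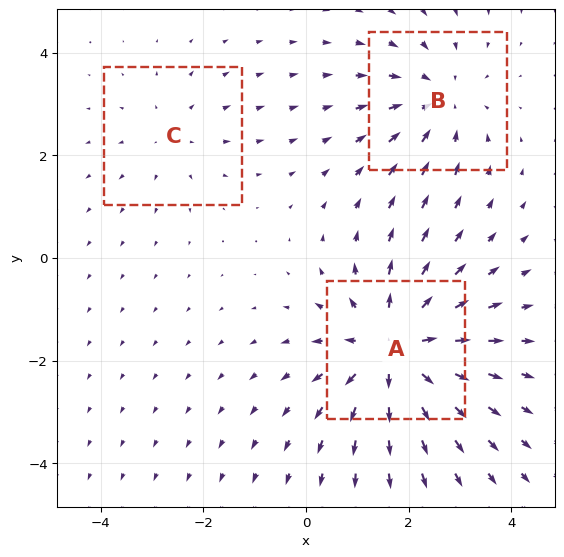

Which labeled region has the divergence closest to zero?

Divergence at each region's feature centre — A: about +5, B: about -3, C: about +2. Region C is closest to zero.

C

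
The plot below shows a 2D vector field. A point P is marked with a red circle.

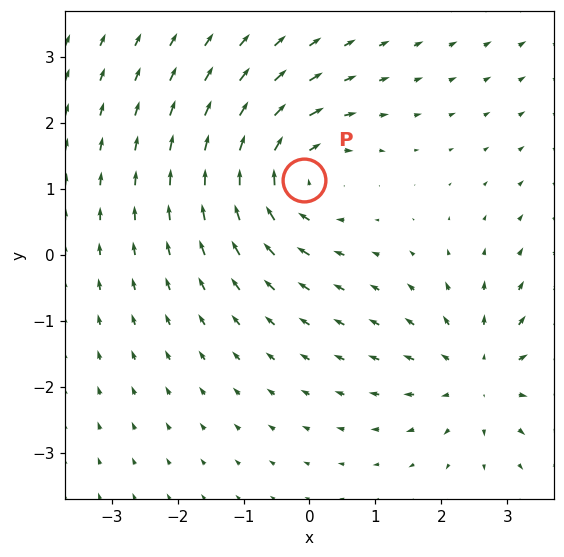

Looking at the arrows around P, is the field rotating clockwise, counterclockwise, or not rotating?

Near P at (-0.1, 1.1) the arrows circulate clockwise. The curl (z-component) there is about -5; negative curl means clockwise rotation.

clockwise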